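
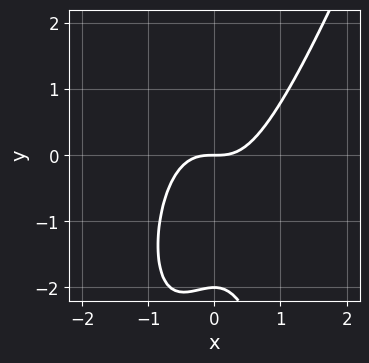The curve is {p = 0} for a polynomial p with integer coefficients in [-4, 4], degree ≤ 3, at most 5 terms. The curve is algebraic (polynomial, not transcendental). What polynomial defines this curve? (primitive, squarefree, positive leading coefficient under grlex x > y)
deg p = 3. A generic line meets the curve in up to 3 points.
From the axis intercepts and sections: the y-axis gridline crossings are at y ∈ {-2, 0}; it meets the x-axis at x = 0 (among the integer gridlines).
Putting this together gives p.

3*x^3 - x^2*y - y^2 - 2*y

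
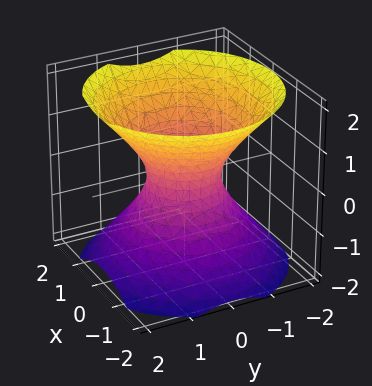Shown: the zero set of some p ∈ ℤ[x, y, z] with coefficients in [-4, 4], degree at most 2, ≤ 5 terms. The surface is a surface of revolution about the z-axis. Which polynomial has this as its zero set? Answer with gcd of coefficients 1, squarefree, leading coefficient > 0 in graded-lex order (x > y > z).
1. deg p = 2. No degree-1 surface has this shape.
2. Symmetries: rotational symmetry about the z-axis ⇒ p depends on x, y only through x² + y².
3. Observable constraints: a circular section at z = 0 has radius between 0 and 1; no z-intercept at any integer in the box.
4. The integer polynomial consistent with all of this is the stated p.

3*x^2 + 3*y^2 - 3*z^2 - 2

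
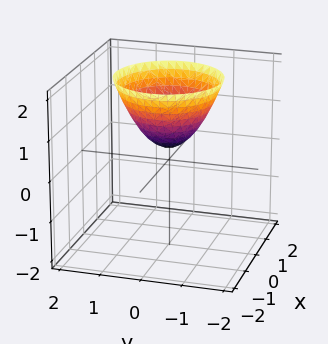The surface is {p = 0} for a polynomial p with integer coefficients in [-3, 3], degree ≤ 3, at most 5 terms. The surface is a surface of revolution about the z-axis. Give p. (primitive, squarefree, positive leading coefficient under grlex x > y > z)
3*x^2 + 3*y^2 - 3*z + 1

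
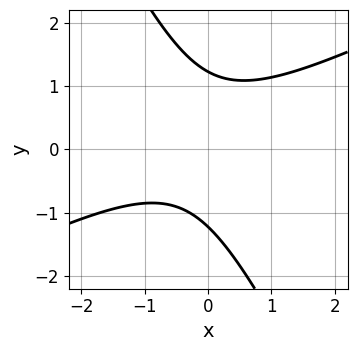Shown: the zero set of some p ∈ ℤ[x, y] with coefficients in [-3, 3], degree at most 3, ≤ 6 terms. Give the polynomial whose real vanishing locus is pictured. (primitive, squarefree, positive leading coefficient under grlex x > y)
2*x^2 - 3*x*y - 2*y^2 + x + 3

The degree is 2 — no degree-1 curve has this shape.
Reading off the gridlines: the curve avoids every integer x-axis point in the box.
Putting this together gives p.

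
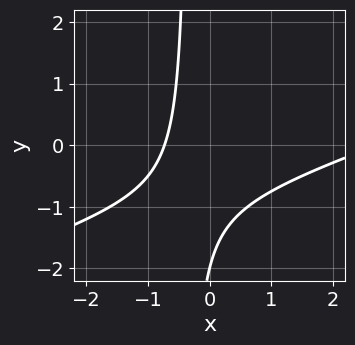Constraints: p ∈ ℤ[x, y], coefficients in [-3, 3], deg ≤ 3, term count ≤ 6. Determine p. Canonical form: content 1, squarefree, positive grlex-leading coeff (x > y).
1. The degree is 2 — no degree-1 curve has this shape.
2. From the visible intercepts: it meets the y-axis at y = -2 (among the integer gridlines).
3. Together with the visible shape, these determine p as stated.

x^2 - 3*x*y - 2*x - y - 2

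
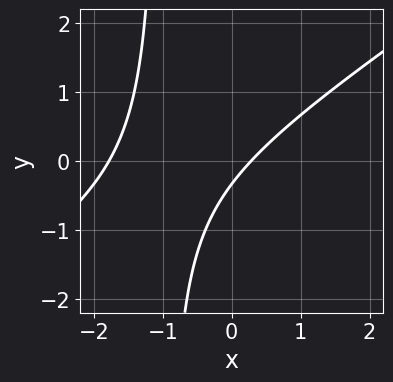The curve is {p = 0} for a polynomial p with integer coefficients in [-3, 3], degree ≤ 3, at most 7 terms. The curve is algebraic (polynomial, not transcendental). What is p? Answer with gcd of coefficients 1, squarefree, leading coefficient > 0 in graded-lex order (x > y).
1. The degree is 2 — no degree-1 curve has this shape.
2. Solving for integer coefficients yields p as stated.

2*x^2 - 3*x*y + 3*x - 3*y - 1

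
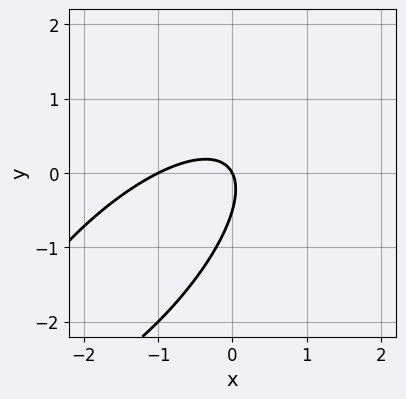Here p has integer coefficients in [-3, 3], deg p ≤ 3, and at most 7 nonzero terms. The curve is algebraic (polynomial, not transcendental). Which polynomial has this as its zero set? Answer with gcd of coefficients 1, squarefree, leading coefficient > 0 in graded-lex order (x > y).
2*x^2 - 3*x*y + 2*y^2 + 2*x + y

1. Degree: a generic line meets the curve in up to 2 points, so deg p = 2.
2. Checking where it meets the axes: it crosses the y-axis at the gridline y = 0; the x-axis gridline crossings are at x ∈ {-1, 0}.
3. The integer polynomial consistent with all of this is the stated p.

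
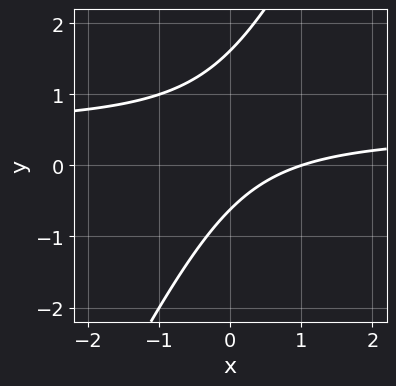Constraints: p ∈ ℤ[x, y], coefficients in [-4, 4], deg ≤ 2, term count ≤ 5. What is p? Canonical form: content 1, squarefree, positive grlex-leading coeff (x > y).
2*x*y - y^2 - x + y + 1

(a) deg p = 2. A generic line meets the curve in up to 2 points.
(b) Checking where it meets the axes: it meets the x-axis at x = 1 (among the integer gridlines).
(c) Together with the visible shape, these determine p as stated.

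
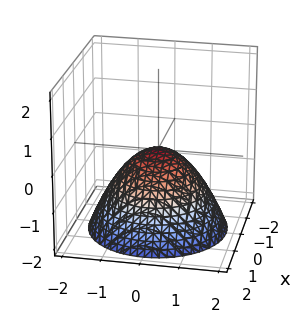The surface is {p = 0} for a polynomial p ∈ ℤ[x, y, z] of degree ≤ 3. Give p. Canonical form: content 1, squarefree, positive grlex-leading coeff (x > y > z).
2*x^2 + 2*y^2 + 3*z

(a) Degree: a paraboloid; a quadric, so deg p = 2.
(b) By symmetry, every cross-section ⟂ z is a circle, so x, y appear only via x² + y².
(c) From the axis intercepts and sections: a circular section at z = -1 has radius between 1 and 2; it crosses the x-axis at the gridline x = 0; it meets the y-axis at y = 0 (among the integer gridlines); it crosses the z-axis at the gridline z = 0.
(d) The integer polynomial consistent with all of this is the stated p.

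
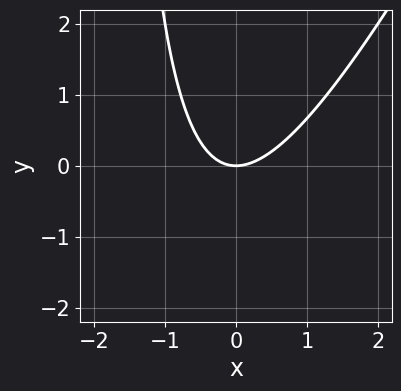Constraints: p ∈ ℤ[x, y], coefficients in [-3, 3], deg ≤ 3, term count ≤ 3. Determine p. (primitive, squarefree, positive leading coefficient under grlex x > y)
1. Degree: no degree-1 curve has this shape, so deg p = 2.
2. From the visible intercepts: it crosses the y-axis at the gridline y = 0; it crosses the x-axis at the gridline x = 0.
3. Matching integer coefficients to the picture gives p.

2*x^2 - x*y - 2*y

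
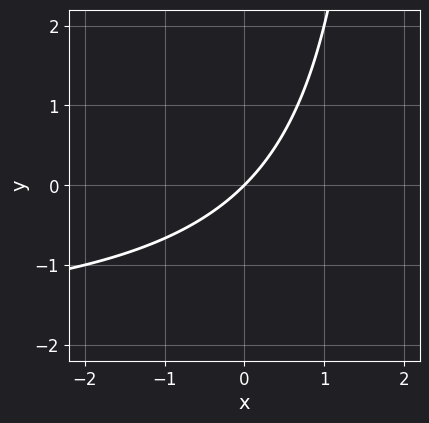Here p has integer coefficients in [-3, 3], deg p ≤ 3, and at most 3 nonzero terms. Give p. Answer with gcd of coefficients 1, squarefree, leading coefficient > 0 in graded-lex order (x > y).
x*y + 2*x - 2*y

1. deg p = 2.
2. Reading off the gridlines: it meets the y-axis at y = 0 (among the integer gridlines); it crosses the x-axis at the gridline x = 0.
3. Solving for integer coefficients yields p as stated.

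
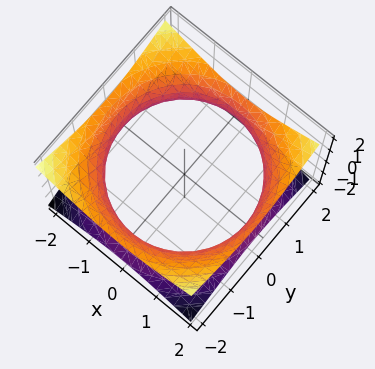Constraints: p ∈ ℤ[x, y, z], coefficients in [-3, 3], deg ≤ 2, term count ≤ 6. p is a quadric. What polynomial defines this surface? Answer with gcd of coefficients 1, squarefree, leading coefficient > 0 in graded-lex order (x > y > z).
x^2 + y^2 - 2*z^2 - 3

The degree is 2 — an hourglass — one-sheet hyperboloid; a quadric.
Symmetries: it's symmetric under z → −z, forcing even powers of z; the z-axis is an axis of rotation, so x and y enter only as x² + y².
Reading off the gridlines: it misses every integer gridline on the z-axis; a circular section at z = 0 has radius between 1 and 2.
Together with the visible shape, these determine p as stated.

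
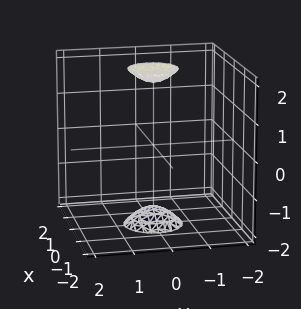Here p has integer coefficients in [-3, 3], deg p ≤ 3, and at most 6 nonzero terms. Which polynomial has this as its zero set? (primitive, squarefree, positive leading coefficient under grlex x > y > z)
The picture has 2 separate pieces. They look like related sheets of one shape, so recover p as a whole.
deg p = 2. Two separate bowl-shaped sheets opening away from each other; a quadric.
Symmetries: the z ↦ −z reflection is a symmetry, so z appears only in even powers; every cross-section ⟂ z is a circle, so x, y appear only via x² + y².
Against the integer gridlines: no y-intercept at any integer in the box; the surface avoids every integer x-axis point in the box.
Fitting integer coefficients to these (and the overall shape) gives p.

3*x^2 + 3*y^2 - z^2 + 3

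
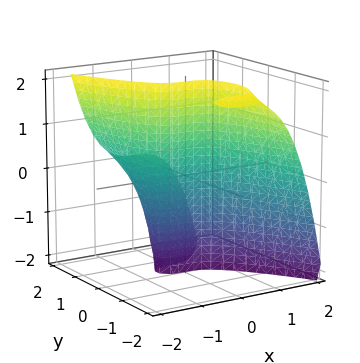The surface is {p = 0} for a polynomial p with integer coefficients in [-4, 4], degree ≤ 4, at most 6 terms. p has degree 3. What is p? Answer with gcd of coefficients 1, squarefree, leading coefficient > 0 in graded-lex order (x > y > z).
Degree: the shape is more complex than any degree-2 surface, so deg p = 3.
From the visible intercepts: among the integer gridlines, it crosses the y-axis at y ∈ {0, 2}; one x-axis crossing is at x = 0.
Solving for integer coefficients yields p as stated. Check: (0, 0, -1) on the z-axis lies on the surface, and p(0, 0, -1) = 0. ✓

2*x^3 + y^2*z - y^2 + 2*y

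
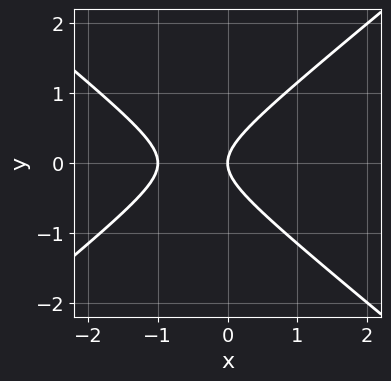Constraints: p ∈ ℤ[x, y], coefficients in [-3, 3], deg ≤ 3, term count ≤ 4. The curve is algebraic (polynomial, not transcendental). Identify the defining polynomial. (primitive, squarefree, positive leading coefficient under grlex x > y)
deg p = 2. The shape is more complex than any degree-1 curve.
Symmetries: it's symmetric under y → −y, forcing even powers of y.
From the visible intercepts: the x-axis gridline crossings are at x ∈ {-1, 0}; it meets the y-axis at y = 0 (among the integer gridlines).
Assembling these constraints gives the stated polynomial.

2*x^2 - 3*y^2 + 2*x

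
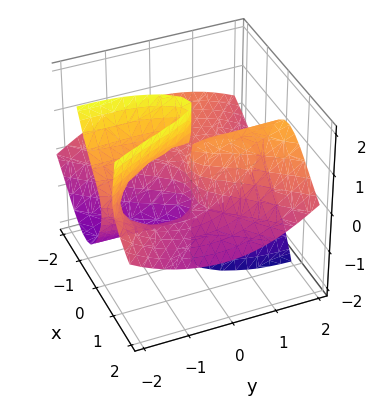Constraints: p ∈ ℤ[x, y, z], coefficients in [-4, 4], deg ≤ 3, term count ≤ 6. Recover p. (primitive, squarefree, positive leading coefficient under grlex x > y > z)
x^3 + 3*x^2*z - x*y^2 + y*z^2 - y

1. Degree: no degree-2 surface has this shape, so deg p = 3.
2. Against the integer gridlines: it meets the y-axis at y = 0 (among the integer gridlines); every point of the z-axis in the box is on the surface; it crosses the x-axis at the gridline x = 0.
3. Together with the visible shape, these determine p as stated.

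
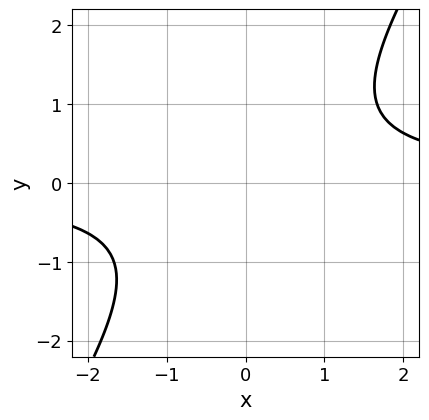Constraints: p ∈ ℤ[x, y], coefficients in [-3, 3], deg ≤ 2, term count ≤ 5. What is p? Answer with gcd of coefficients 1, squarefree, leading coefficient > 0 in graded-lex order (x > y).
3*x*y - 2*y^2 - 3

First, deg p = 2.
Then, against the integer gridlines: no x-intercept at any integer in the box; it misses every integer gridline on the y-axis.
Finally, putting this together gives p.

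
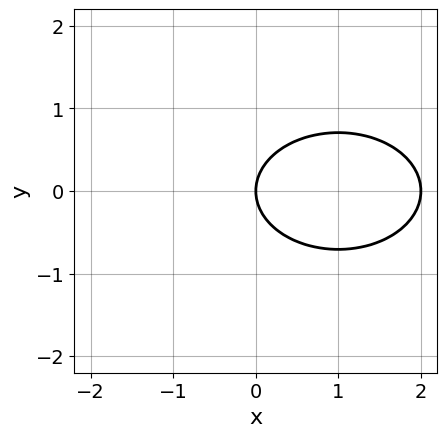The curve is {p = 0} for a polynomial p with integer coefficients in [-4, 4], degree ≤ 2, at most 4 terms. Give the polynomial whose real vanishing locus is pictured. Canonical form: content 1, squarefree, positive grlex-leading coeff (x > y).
Degree: a generic line meets the curve in up to 2 points, so deg p = 2.
Symmetries: the y ↦ −y reflection is a symmetry, so y appears only in even powers.
Reading off the gridlines: the x-axis gridline crossings are at x ∈ {0, 2}; it crosses the y-axis at the gridline y = 0.
Fitting integer coefficients to these (and the overall shape) gives p.

x^2 + 2*y^2 - 2*x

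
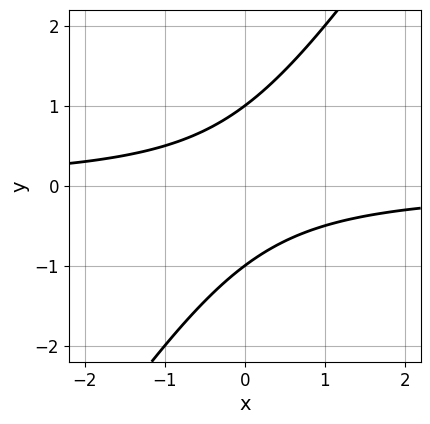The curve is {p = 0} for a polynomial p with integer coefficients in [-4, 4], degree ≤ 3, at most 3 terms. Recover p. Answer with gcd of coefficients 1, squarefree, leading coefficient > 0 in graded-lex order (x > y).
The degree is 2 — a generic line meets the curve in up to 2 points.
Against the integer gridlines: the y-axis gridline crossings are at y ∈ {-1, 1}; no x-intercept at any integer in the box.
The integer polynomial consistent with all of this is the stated p.

3*x*y - 2*y^2 + 2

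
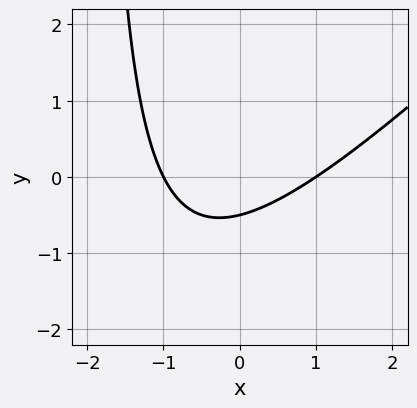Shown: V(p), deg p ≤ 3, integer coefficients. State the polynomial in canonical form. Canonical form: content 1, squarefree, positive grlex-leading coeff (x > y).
deg p = 2. No degree-1 curve has this shape.
Observable constraints: the x-axis gridline crossings are at x ∈ {-1, 1}.
The integer polynomial consistent with all of this is the stated p.

x^2 - x*y - 2*y - 1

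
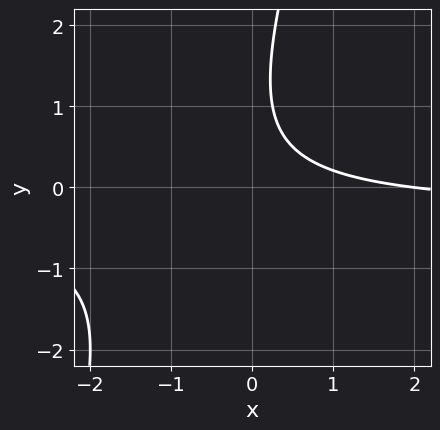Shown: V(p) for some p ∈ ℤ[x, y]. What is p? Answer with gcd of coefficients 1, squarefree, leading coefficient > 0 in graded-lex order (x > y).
Degree: a generic line meets the curve in up to 2 points, so deg p = 2.
Reading off the gridlines: it misses every integer gridline on the y-axis; it meets the x-axis at x = 2 (among the integer gridlines).
These observations pin down the coefficients.

3*x*y - y^2 + x + 2*y - 2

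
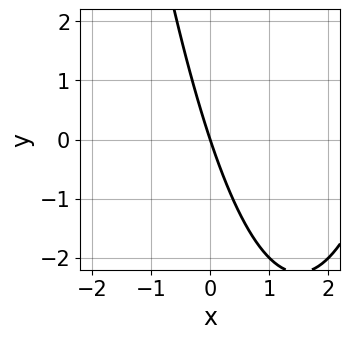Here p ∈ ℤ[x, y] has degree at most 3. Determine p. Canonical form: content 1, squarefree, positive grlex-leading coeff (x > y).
x^2 - 3*x - y

First, the degree is 2 — a generic line meets the curve in up to 2 points.
Next, observable constraints: one y-axis crossing is at y = 0; it crosses the x-axis at the gridline x = 0.
Finally, the integer polynomial consistent with all of this is the stated p.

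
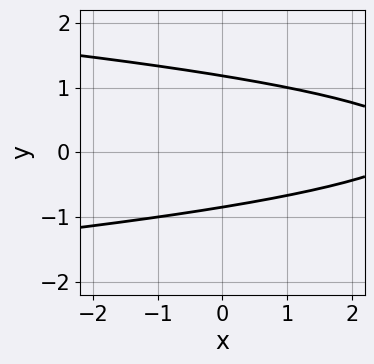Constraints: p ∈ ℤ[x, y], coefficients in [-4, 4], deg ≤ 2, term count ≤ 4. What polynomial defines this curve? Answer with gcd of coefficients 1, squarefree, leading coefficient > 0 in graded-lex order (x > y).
3*y^2 + x - y - 3

(a) Degree: the shape is more complex than any degree-1 curve, so deg p = 2.
(b) From the axis intercepts and sections: no x-intercept at any integer in the box.
(c) Fitting integer coefficients to these (and the overall shape) gives p.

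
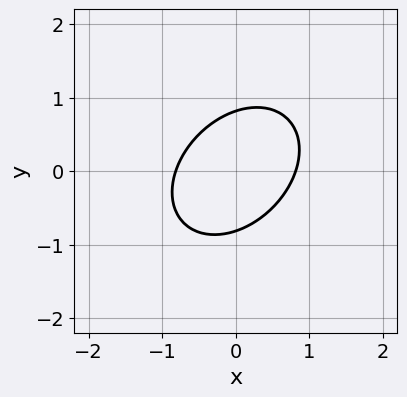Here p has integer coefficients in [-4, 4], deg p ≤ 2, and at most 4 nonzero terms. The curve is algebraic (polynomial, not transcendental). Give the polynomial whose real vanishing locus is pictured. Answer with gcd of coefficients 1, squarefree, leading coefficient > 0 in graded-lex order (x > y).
1. The degree is 2 — a generic line meets the curve in up to 2 points.
2. The integer polynomial consistent with all of this is the stated p.

3*x^2 - 2*x*y + 3*y^2 - 2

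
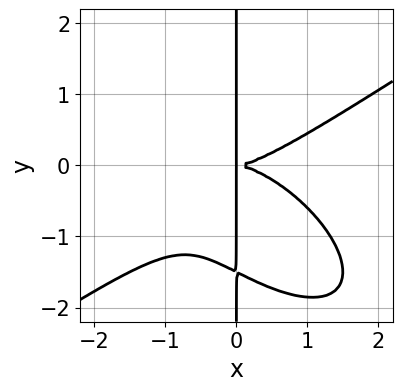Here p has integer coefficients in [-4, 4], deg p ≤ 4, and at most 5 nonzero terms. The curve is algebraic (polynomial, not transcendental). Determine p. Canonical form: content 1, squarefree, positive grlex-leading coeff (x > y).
x^4 - x^2*y^2 - 2*x*y^3 - 3*x*y^2

First, degree: the shape is more complex than any degree-3 curve, so deg p = 4.
Then, against the integer gridlines: every point of the y-axis in the box is on the curve.
Finally, these observations pin down the coefficients.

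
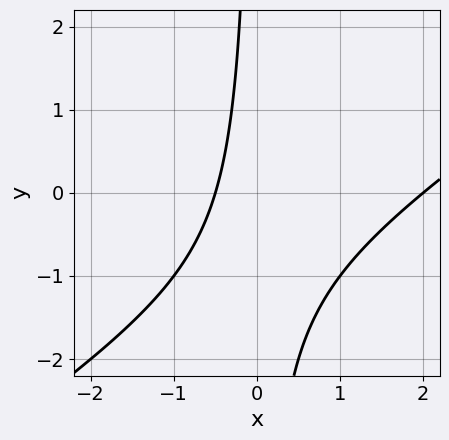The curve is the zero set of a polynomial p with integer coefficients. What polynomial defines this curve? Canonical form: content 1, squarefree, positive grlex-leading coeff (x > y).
First, the degree is 2 — a generic line meets the curve in up to 2 points.
Next, against the integer gridlines: one x-axis crossing is at x = 2; it misses every integer gridline on the y-axis.
Finally, matching integer coefficients to the picture gives p.

2*x^2 - 3*x*y - 3*x - 2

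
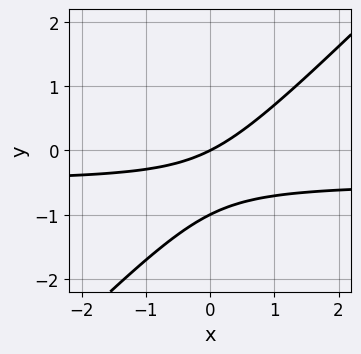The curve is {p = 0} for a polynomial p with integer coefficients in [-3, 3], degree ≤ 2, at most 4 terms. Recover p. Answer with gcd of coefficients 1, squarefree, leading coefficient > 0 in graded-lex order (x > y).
2*x*y - 2*y^2 + x - 2*y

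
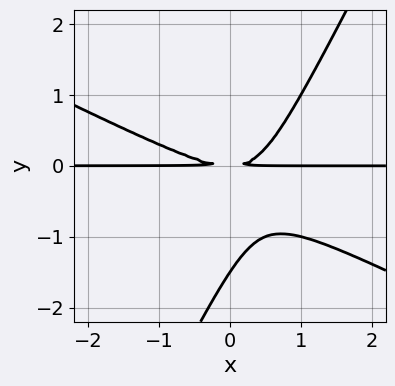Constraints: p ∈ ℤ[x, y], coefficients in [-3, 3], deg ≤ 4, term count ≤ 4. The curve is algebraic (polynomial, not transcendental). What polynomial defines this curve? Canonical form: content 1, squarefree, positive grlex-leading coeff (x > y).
First, degree: no degree-2 curve has this shape, so deg p = 3.
Then, reading off the gridlines: the visible x-axis segment lies entirely on the curve.
Finally, fitting integer coefficients to these (and the overall shape) gives p.

2*x^2*y + 3*x*y^2 - 2*y^3 - 3*y^2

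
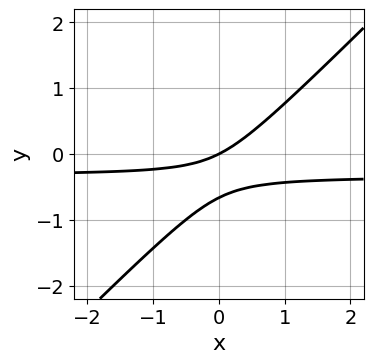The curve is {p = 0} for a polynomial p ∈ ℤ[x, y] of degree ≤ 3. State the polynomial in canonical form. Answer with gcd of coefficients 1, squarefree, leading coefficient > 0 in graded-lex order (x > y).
3*x*y - 3*y^2 + x - 2*y

1. Degree: a generic line meets the curve in up to 2 points, so deg p = 2.
2. From the axis intercepts and sections: it crosses the x-axis at the gridline x = 0; it meets the y-axis at y = 0 (among the integer gridlines).
3. Putting this together gives p.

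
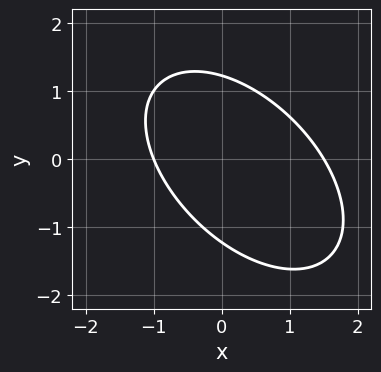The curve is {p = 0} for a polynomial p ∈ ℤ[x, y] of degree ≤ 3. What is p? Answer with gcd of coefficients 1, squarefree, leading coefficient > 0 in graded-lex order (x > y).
2*x^2 + 2*x*y + 2*y^2 - x - 3

deg p = 2.
From the visible intercepts: it crosses the x-axis at the gridline x = -1.
These observations pin down the coefficients.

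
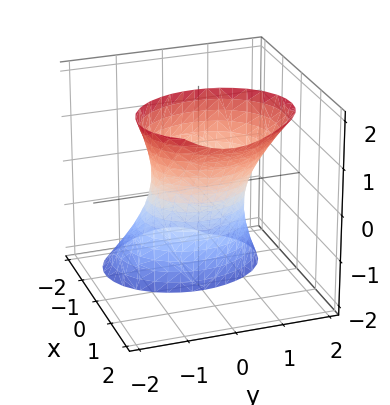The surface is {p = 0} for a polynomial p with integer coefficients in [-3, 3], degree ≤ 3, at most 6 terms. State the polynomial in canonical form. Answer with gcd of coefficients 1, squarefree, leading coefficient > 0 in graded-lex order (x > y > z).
3*x^2 - 3*x*z + 2*y^2 - 2

1. deg p = 2. No degree-1 surface has this shape.
2. Checking where it meets the axes: the y-axis gridline crossings are at y ∈ {-1, 1}; the surface avoids every integer z-axis point in the box.
3. Matching integer coefficients to the picture gives p.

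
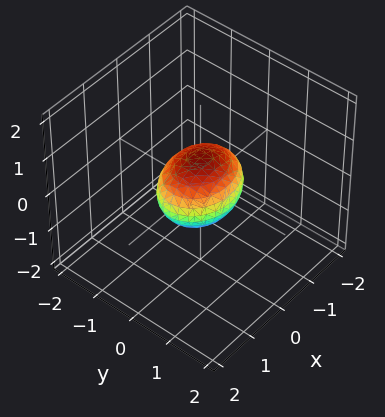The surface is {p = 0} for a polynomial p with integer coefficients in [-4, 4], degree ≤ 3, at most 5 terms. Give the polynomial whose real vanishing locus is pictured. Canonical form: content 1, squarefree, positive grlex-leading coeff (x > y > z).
2*x^2 + 3*y^2 + 3*z^2 - 2

1. Degree: bounded and convex; a quadric, so deg p = 2.
2. Symmetries: the z ↦ −z reflection is a symmetry, so z appears only in even powers; it's symmetric under x → −x, forcing even powers of x; it's symmetric under y → −y, forcing even powers of y.
3. Checking where it meets the axes: among the integer gridlines, it crosses the x-axis at x ∈ {-1, 1}.
4. Together with the visible shape, these determine p as stated.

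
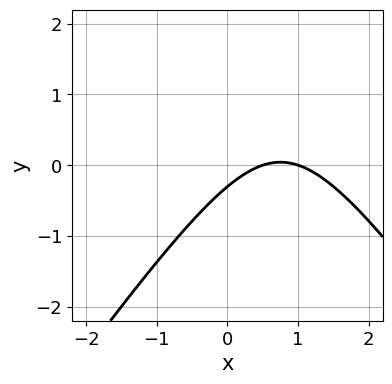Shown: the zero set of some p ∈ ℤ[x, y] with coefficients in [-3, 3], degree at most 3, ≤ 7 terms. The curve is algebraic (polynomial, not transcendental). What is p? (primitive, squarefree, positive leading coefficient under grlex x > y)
First, degree: a generic line meets the curve in up to 2 points, so deg p = 2.
Next, observable constraints: one x-axis crossing is at x = 1.
Finally, assembling these constraints gives the stated polynomial.

2*x^2 - y^2 - 3*x + 3*y + 1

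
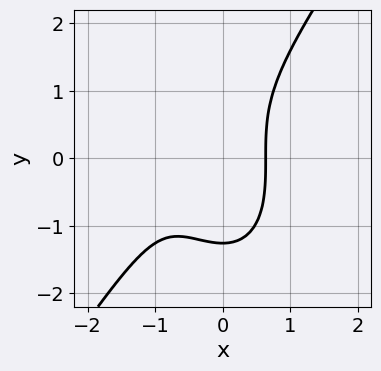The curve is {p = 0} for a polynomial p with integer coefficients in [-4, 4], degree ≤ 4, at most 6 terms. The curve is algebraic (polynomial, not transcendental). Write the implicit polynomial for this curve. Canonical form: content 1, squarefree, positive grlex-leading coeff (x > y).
The degree is 3 — a generic line meets the curve in up to 3 points.
Solving for integer coefficients yields p as stated.

3*x^3 - y^3 + 3*x^2 - 2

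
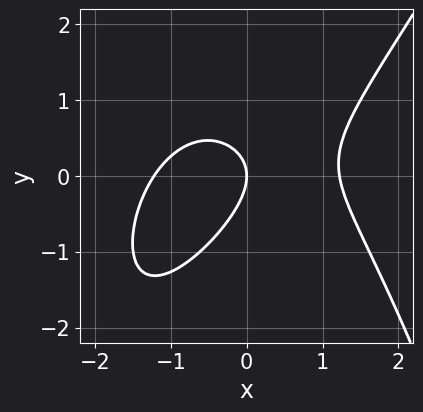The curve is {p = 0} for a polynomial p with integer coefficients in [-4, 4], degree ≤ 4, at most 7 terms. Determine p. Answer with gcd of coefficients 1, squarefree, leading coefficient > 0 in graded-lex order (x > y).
2*x^3 - x^2*y + 2*x*y - 3*y^2 - 3*x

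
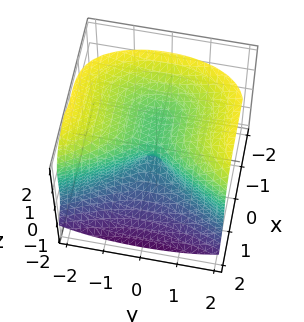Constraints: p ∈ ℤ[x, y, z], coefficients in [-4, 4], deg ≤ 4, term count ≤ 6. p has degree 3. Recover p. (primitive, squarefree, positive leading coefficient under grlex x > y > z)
x^3 + z^3 - y^2 - z^2

(a) deg p = 3. A generic line meets the surface in up to 3 points.
(b) Checking where it meets the axes: the z-axis gridline crossings are at z ∈ {0, 1}; it crosses the x-axis at the gridline x = 0.
(c) Putting this together gives p.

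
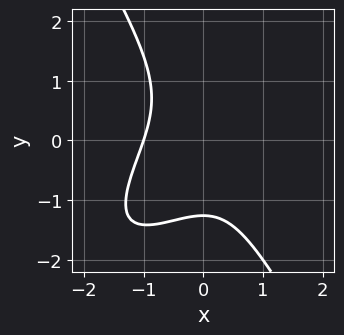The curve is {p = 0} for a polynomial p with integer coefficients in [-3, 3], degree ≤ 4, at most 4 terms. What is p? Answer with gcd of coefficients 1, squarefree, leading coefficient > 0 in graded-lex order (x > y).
(a) The degree is 3 — the shape is more complex than any degree-2 curve.
(b) Observable constraints: it crosses the x-axis at the gridline x = -1.
(c) These observations pin down the coefficients.

2*x^3 - 2*x^2*y + y^3 + 2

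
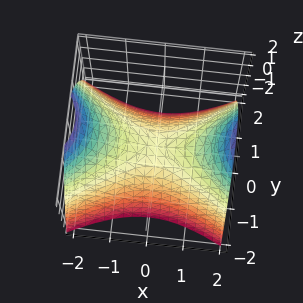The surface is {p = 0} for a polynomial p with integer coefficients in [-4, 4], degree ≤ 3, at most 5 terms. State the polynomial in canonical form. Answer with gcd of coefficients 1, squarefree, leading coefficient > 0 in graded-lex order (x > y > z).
x^2 - 2*y^2 - 2*z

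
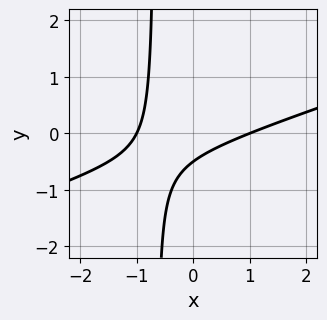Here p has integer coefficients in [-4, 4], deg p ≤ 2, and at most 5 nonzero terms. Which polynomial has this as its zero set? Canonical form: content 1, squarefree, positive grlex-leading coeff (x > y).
x^2 - 3*x*y - 2*y - 1

First, degree: no degree-1 curve has this shape, so deg p = 2.
Then, against the integer gridlines: among the integer gridlines, it crosses the x-axis at x ∈ {-1, 1}.
Finally, solving for integer coefficients yields p as stated.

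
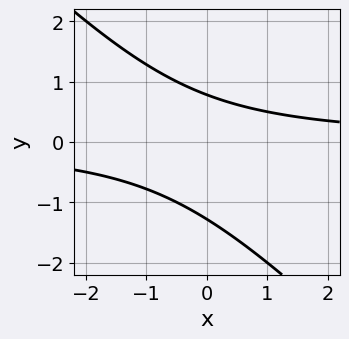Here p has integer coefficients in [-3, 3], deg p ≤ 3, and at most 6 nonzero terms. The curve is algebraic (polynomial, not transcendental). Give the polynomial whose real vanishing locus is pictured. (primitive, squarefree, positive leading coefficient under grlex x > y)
2*x*y + 2*y^2 + y - 2

First, the degree is 2 — no degree-1 curve has this shape.
Next, reading off the gridlines: the curve avoids every integer x-axis point in the box.
Finally, solving for integer coefficients yields p as stated.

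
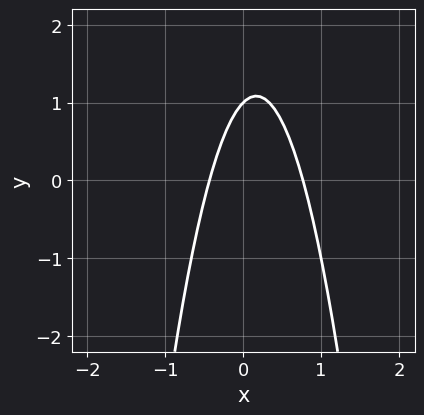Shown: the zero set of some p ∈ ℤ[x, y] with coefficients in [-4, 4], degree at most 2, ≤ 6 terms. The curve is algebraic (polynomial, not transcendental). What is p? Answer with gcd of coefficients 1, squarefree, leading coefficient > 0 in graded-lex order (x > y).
3*x^2 - x + y - 1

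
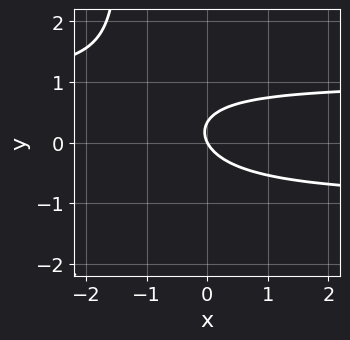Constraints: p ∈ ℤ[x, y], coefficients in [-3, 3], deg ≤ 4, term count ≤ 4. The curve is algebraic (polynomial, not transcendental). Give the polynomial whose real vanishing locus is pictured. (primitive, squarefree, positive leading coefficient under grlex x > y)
1. deg p = 3.
2. From the visible intercepts: it crosses the y-axis at the gridline y = 0; it meets the x-axis at x = 0 (among the integer gridlines).
3. Fitting integer coefficients to these (and the overall shape) gives p.

2*x*y^2 + 3*y^2 - 2*x - y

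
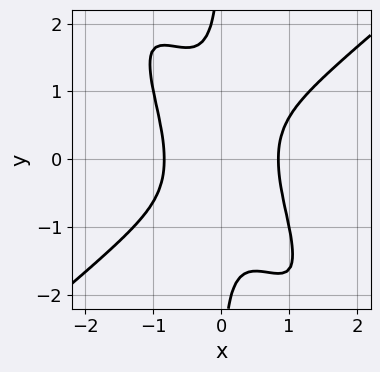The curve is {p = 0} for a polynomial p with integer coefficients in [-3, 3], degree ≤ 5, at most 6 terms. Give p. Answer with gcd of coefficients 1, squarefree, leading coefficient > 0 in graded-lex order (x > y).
2*x^4 - 2*x^2*y^2 - x*y^3 - 1

The degree is 4 — no degree-3 curve has this shape.
Against the integer gridlines: the curve avoids every integer y-axis point in the box.
Solving for integer coefficients yields p as stated.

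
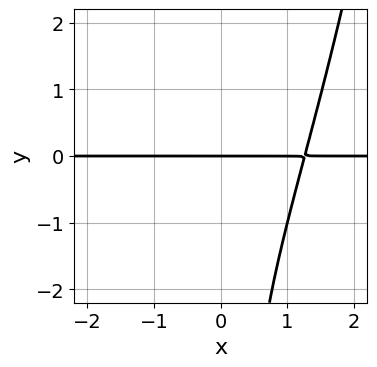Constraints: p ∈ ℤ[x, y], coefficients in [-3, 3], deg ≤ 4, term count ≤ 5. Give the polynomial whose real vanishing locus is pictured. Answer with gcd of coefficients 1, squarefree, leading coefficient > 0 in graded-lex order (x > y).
x^3*y - x*y^2 - 2*y

The degree is 4 — no degree-3 curve has this shape.
From the axis intercepts and sections: it meets the y-axis at y = 0 (among the integer gridlines); every point of the x-axis in the box is on the curve.
Solving for integer coefficients yields p as stated.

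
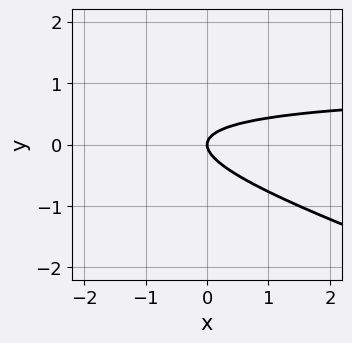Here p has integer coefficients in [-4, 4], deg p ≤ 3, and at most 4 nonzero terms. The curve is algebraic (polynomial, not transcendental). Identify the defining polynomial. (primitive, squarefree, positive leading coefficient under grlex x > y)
(a) deg p = 2. A generic line meets the curve in up to 2 points.
(b) Reading off the gridlines: it meets the x-axis at x = 0 (among the integer gridlines); it crosses the y-axis at the gridline y = 0.
(c) The integer polynomial consistent with all of this is the stated p.

x*y + 3*y^2 - x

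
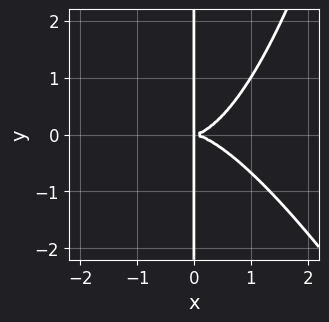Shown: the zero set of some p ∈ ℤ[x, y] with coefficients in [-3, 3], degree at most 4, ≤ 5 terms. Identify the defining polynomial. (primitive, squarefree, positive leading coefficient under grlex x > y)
2*x^4 + x^3*y - 3*x*y^2

First, the degree is 4 — the shape is more complex than any degree-3 curve.
Next, reading off the gridlines: the visible y-axis segment lies entirely on the curve.
Finally, these observations pin down the coefficients.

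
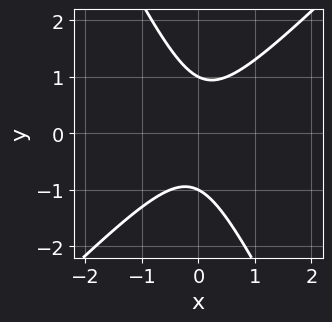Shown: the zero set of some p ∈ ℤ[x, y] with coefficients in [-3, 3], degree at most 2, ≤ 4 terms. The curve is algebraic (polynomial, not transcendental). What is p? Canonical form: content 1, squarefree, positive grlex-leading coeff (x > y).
2*x^2 - x*y - y^2 + 1

1. deg p = 2. A generic line meets the curve in up to 2 points.
2. Reading off the gridlines: the curve avoids every integer x-axis point in the box; among the integer gridlines, it crosses the y-axis at y ∈ {-1, 1}.
3. Matching integer coefficients to the picture gives p.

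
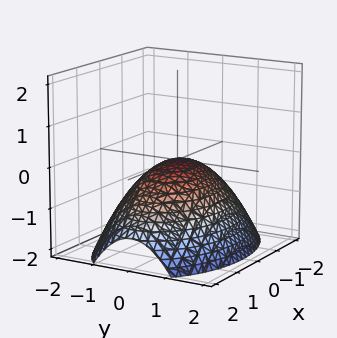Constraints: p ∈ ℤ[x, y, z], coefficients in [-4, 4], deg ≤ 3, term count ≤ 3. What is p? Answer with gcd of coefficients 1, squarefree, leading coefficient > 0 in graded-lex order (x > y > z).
x^2 + 2*y^2 + 3*z

The degree is 2 — a single bowl opening along one axis; a quadric.
Symmetries: mirror symmetry x ↦ −x ⇒ only even powers of x; it's symmetric under y → −y, forcing even powers of y.
Against the integer gridlines: it crosses the x-axis at the gridline x = 0; it crosses the y-axis at the gridline y = 0.
Matching integer coefficients to the picture gives p.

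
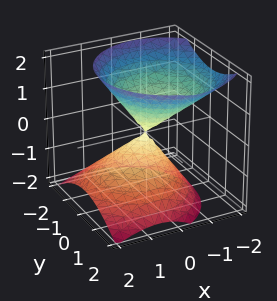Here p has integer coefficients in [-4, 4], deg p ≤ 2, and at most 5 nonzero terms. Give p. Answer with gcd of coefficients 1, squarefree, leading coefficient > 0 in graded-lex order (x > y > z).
3*x^2 + 2*x*z + 3*y^2 - 3*z^2

(a) There are 2 components.
(b) The degree is 2 — a generic line meets the surface in up to 2 points.
(c) Against the integer gridlines: it crosses the x-axis at the gridline x = 0; one z-axis crossing is at z = 0; it meets the y-axis at y = 0 (among the integer gridlines).
(d) Solving for integer coefficients yields p as stated.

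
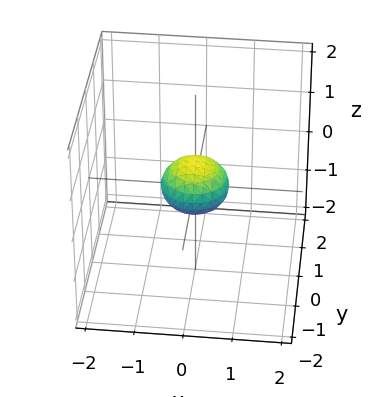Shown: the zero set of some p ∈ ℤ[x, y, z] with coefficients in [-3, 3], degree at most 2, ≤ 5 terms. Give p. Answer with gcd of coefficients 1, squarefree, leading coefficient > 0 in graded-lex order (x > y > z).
2*x^2 + 2*y^2 + 3*z^2 - 1

1. deg p = 2. No degree-1 surface has this shape.
2. Symmetry: the surface is invariant under rotation about z: p = q(x² + y², z).
3. From the axis intercepts and sections: a circular section at z = 0 has radius between 0 and 1.
4. Solving for integer coefficients yields p as stated.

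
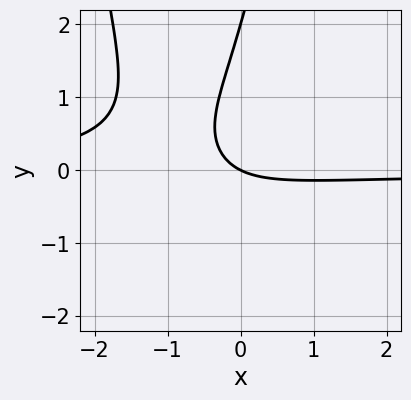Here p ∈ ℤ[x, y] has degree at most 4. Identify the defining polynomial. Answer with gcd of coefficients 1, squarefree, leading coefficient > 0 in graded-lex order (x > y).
2*x^2*y + 3*x*y - y^2 + x + 2*y

First, deg p = 3. A generic line meets the curve in up to 3 points.
Next, reading off the gridlines: it meets the x-axis at x = 0 (among the integer gridlines); the y-axis gridline crossings are at y ∈ {0, 2}.
Finally, putting this together gives p.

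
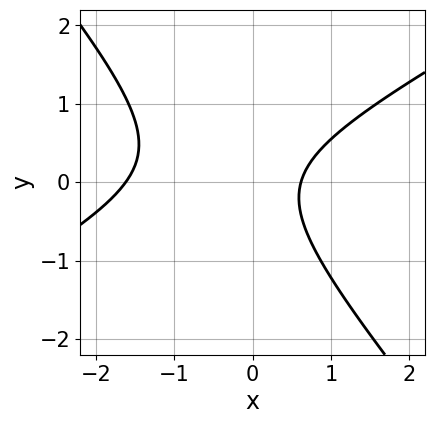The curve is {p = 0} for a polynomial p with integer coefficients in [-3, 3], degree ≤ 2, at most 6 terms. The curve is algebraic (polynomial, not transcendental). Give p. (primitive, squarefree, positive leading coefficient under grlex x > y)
1. Degree: the shape is more complex than any degree-1 curve, so deg p = 2.
2. From the visible intercepts: the curve avoids every integer y-axis point in the box.
3. Solving for integer coefficients yields p as stated.

2*x^2 - 2*x*y - 3*y^2 + 2*x - 2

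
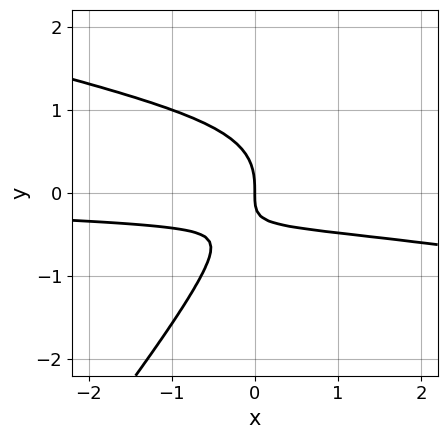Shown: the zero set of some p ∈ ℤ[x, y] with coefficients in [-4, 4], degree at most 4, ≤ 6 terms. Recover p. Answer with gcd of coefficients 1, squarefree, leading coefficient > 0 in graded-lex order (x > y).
First, deg p = 3. No degree-2 curve has this shape.
Then, from the visible intercepts: it crosses the x-axis at the gridline x = 0; it crosses the y-axis at the gridline y = 0.
Finally, solving for integer coefficients yields p as stated.

x^2*y + 3*x*y^2 - 3*y^3 - 3*x*y - 2*x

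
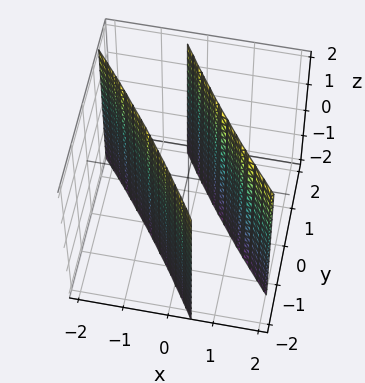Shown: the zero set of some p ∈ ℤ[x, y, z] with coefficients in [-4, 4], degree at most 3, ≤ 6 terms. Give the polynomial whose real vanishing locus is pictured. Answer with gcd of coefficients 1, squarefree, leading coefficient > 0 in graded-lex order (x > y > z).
2*x^2 + 3*x*y + y^2 - 2

First, the picture has 2 separate pieces. They look like related sheets of one shape, so recover p as a whole.
Next, deg p = 2. No degree-1 surface has this shape.
Then, against the integer gridlines: no z-intercept at any integer in the box; among the integer gridlines, it crosses the x-axis at x ∈ {-1, 1}.
Finally, matching integer coefficients to the picture gives p.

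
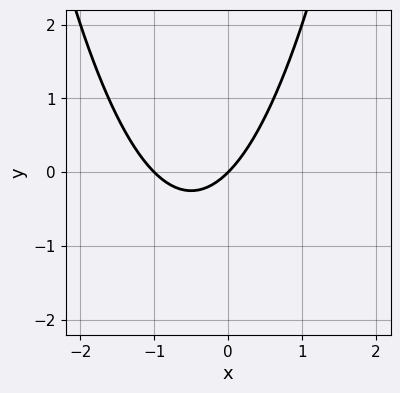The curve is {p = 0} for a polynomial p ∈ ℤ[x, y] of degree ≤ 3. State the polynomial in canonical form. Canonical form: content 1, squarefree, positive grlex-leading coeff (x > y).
(a) The degree is 2 — a generic line meets the curve in up to 2 points.
(b) Against the integer gridlines: among the integer gridlines, it crosses the x-axis at x ∈ {-1, 0}; one y-axis crossing is at y = 0.
(c) Matching integer coefficients to the picture gives p.

x^2 + x - y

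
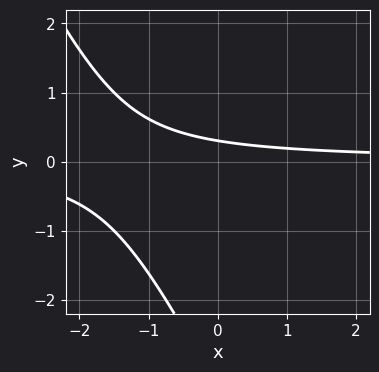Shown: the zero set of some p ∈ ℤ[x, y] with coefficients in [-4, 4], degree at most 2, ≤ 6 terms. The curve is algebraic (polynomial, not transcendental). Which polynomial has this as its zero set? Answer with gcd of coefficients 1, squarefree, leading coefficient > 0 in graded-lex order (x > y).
2*x*y + y^2 + 3*y - 1

First, degree: a generic line meets the curve in up to 2 points, so deg p = 2.
Next, from the axis intercepts and sections: it misses every integer gridline on the x-axis.
Finally, these observations pin down the coefficients.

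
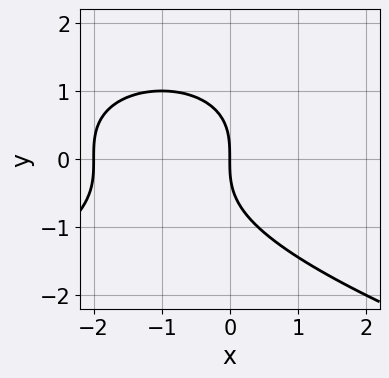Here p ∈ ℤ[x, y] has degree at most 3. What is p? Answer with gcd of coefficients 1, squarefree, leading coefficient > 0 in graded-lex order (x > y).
The degree is 3 — no degree-2 curve has this shape.
From the axis intercepts and sections: among the integer gridlines, it crosses the x-axis at x ∈ {-2, 0}; one y-axis crossing is at y = 0.
Assembling these constraints gives the stated polynomial.

y^3 + x^2 + 2*x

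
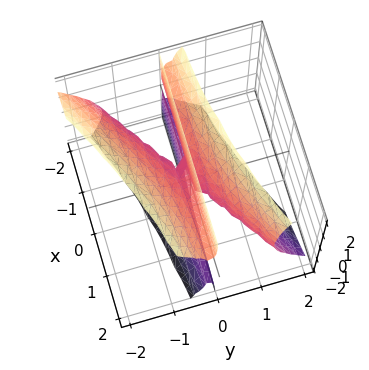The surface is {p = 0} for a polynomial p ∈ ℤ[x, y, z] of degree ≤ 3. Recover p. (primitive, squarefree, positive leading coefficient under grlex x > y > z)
2*x*y^2 - 3*y^3 - y^2*z + y*z^2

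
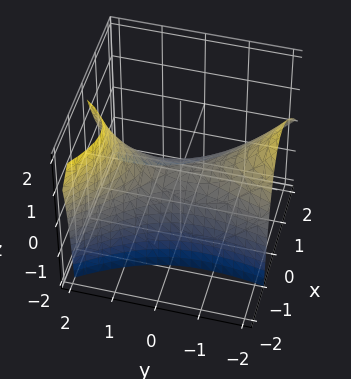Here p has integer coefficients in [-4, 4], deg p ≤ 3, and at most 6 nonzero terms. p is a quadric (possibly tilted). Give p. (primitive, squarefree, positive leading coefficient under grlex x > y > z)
First, deg p = 2.
Then, from the axis intercepts and sections: one x-axis crossing is at x = 0; it crosses the z-axis at the gridline z = 0; it crosses the y-axis at the gridline y = 0.
Finally, putting this together gives p.

3*x^2 + 2*x*y + 2*x*z - y^2 + 3*z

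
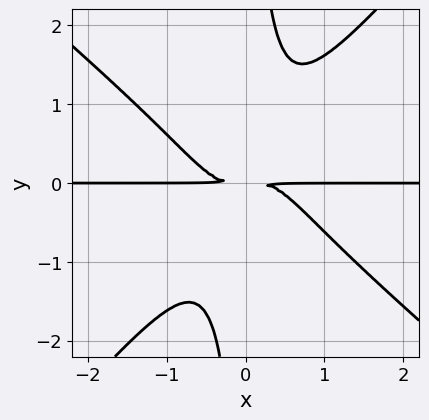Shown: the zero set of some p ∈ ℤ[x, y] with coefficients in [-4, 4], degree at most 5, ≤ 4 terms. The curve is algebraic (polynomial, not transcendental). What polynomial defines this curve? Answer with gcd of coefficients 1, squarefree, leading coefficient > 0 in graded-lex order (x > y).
3*x^3*y + x^2*y^2 - 3*x*y^3 + 2*y^2

The degree is 4 — the shape is more complex than any degree-3 curve.
From the visible intercepts: every point of the x-axis in the box is on the curve.
The integer polynomial consistent with all of this is the stated p.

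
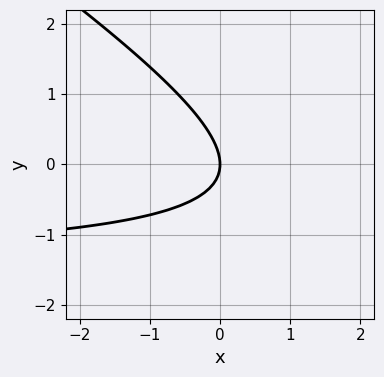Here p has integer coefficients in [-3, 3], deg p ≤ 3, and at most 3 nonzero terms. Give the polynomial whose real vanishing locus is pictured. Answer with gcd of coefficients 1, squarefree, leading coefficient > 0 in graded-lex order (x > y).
2*x*y + 3*y^2 + 3*x

First, degree: no degree-1 curve has this shape, so deg p = 2.
Then, observable constraints: it meets the y-axis at y = 0 (among the integer gridlines); it crosses the x-axis at the gridline x = 0.
Finally, fitting integer coefficients to these (and the overall shape) gives p.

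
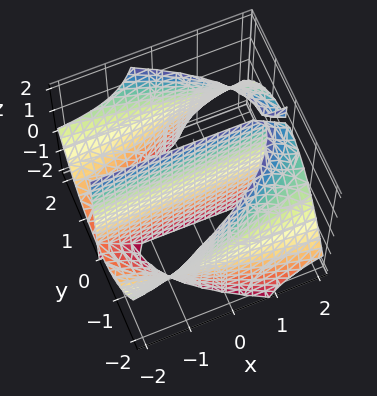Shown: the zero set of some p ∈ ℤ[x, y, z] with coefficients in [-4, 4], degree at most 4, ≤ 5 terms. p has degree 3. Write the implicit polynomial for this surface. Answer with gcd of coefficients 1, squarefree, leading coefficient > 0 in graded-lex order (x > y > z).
1. The picture has 2 separate pieces. Treating them together as one polynomial.
2. Degree: a generic line meets the surface in up to 3 points, so deg p = 3.
3. From the axis intercepts and sections: it crosses the y-axis at the gridline y = 0; every point of the x-axis in the box is on the surface; every point of the z-axis in the box is on the surface.
4. Together with the visible shape, these determine p as stated.

x*y*z + y^3 - 3*y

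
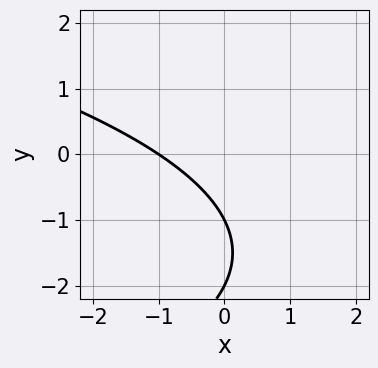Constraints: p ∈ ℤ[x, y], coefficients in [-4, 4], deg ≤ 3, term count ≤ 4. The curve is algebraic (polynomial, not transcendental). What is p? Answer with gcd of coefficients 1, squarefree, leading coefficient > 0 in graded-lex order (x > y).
y^2 + 2*x + 3*y + 2

(a) deg p = 2.
(b) Reading off the gridlines: it crosses the x-axis at the gridline x = -1; the y-axis gridline crossings are at y ∈ {-2, -1}.
(c) Putting this together gives p.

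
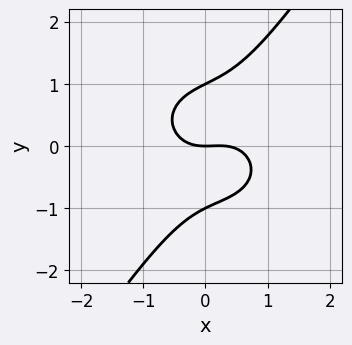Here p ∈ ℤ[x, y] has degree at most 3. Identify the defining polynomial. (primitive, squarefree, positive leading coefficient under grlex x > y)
3*x^3 + 3*x*y^2 - 3*y^3 - x^2 + 3*y

First, deg p = 3. A generic line meets the curve in up to 3 points.
Then, reading off the gridlines: the y-axis gridline crossings are at y ∈ {-1, 0, 1}; one x-axis crossing is at x = 0.
Finally, matching integer coefficients to the picture gives p.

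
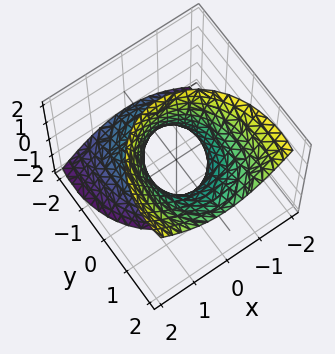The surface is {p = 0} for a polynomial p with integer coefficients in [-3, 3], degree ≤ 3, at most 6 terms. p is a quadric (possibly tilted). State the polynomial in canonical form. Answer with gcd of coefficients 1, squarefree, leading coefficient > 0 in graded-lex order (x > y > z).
3*x^2 + 2*y^2 - 3*y*z - z^2 - 2

1. Degree: no degree-1 surface has this shape, so deg p = 2.
2. Reading off the gridlines: among the integer gridlines, it crosses the y-axis at y ∈ {-1, 1}; it misses every integer gridline on the z-axis.
3. Solving for integer coefficients yields p as stated.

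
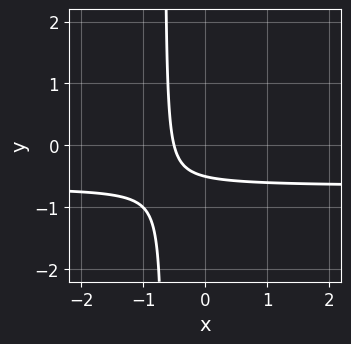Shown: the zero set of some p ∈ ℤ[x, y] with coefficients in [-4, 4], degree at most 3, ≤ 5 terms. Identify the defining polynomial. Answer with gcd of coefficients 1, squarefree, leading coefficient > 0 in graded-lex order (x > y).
3*x*y + 2*x + 2*y + 1

1. The degree is 2 — the shape is more complex than any degree-1 curve.
2. The integer polynomial consistent with all of this is the stated p.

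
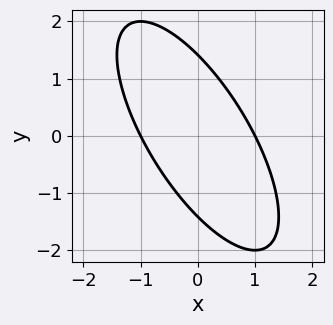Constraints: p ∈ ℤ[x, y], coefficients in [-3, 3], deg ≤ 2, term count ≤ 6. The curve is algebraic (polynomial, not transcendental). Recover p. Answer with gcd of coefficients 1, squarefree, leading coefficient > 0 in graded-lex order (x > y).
2*x^2 + 2*x*y + y^2 - 2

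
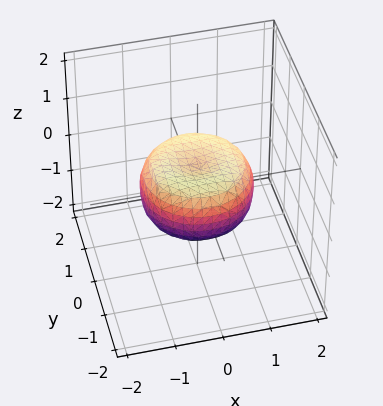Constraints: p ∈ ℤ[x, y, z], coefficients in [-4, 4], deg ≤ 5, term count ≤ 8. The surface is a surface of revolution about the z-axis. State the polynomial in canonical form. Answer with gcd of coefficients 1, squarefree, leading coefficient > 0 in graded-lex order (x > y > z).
2*x^4 + 4*x^2*y^2 + 2*y^4 - 2*x^2 - 2*y^2 + 3*z^2 - 1

The degree is 4 — no degree-3 surface has this shape.
By symmetry, the surface is invariant under rotation about z: p = q(x² + y², z).
From the axis intercepts and sections: a circular section at z = 0 has radius between 1 and 2.
Together with the visible shape, these determine p as stated.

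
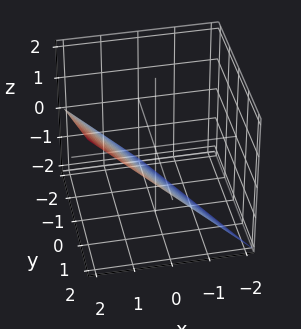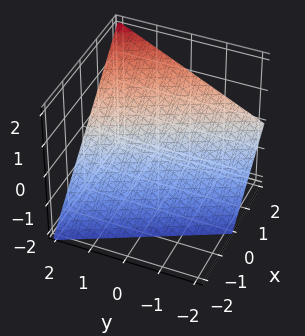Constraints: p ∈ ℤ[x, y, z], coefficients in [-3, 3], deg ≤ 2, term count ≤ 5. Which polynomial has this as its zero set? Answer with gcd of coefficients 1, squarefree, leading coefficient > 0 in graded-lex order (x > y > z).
2*x + y - 2*z - 2

1. The degree is 1 — every cross-section is a straight line — this is a plane.
2. Against the integer gridlines: one x-axis crossing is at x = 1; one y-axis crossing is at y = 2; it meets the z-axis at z = -1 (among the integer gridlines).
3. Putting this together gives p.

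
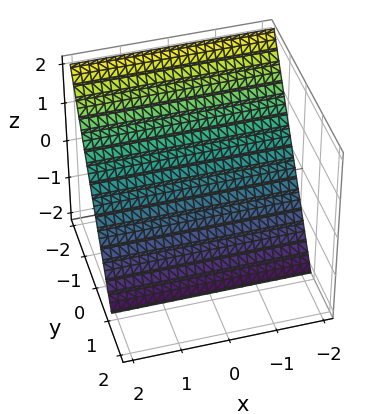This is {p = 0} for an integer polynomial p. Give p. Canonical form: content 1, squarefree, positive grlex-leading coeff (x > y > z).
Degree: the surface is flat (a plane), so deg p = 1.
From the axis intercepts and sections: the surface avoids every integer x-axis point in the box; it meets the z-axis at z = -1 (among the integer gridlines).
Together with the visible shape, these determine p as stated.

3*y + 2*z + 2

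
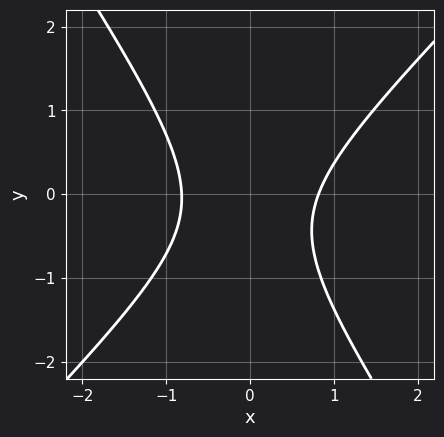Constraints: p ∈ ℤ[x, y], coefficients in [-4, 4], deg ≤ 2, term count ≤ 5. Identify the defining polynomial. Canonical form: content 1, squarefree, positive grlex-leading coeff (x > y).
(a) deg p = 2.
(b) Checking where it meets the axes: no y-intercept at any integer in the box.
(c) Matching integer coefficients to the picture gives p.

3*x^2 - x*y - 2*y^2 - y - 2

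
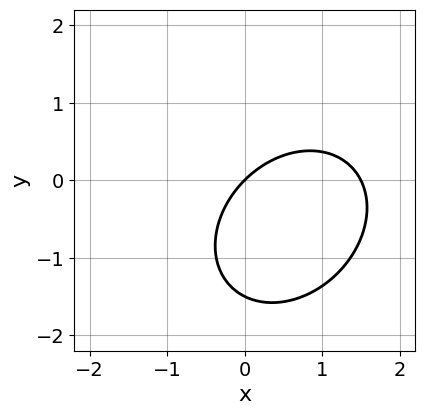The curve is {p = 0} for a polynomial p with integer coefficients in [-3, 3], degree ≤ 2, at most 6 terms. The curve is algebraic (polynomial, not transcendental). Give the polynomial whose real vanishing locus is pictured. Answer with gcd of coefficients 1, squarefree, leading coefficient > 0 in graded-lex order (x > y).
2*x^2 - x*y + 2*y^2 - 3*x + 3*y

First, deg p = 2. No degree-1 curve has this shape.
Then, checking where it meets the axes: it crosses the y-axis at the gridline y = 0; it meets the x-axis at x = 0 (among the integer gridlines).
Finally, these observations pin down the coefficients.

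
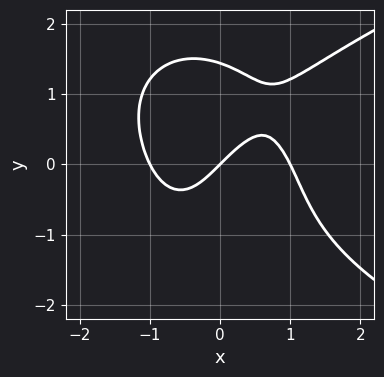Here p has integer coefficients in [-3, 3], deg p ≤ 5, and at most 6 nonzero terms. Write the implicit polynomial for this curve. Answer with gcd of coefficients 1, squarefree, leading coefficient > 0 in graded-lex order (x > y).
1. The degree is 4 — the shape is more complex than any degree-3 curve.
2. Against the integer gridlines: one y-axis crossing is at y = 0; among the integer gridlines, it crosses the x-axis at x ∈ {-1, 0, 1}.
3. Putting this together gives p.

x^2*y^2 + y^4 - 3*x^3 + 3*x - 3*y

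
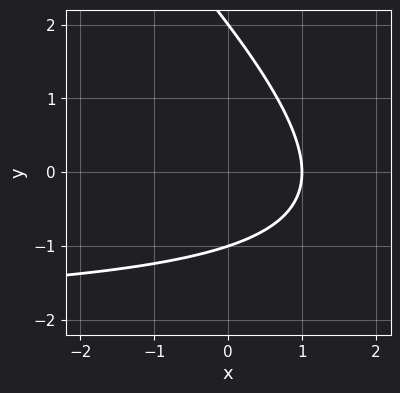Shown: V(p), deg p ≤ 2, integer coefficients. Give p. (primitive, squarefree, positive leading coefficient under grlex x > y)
x*y + y^2 + 2*x - y - 2

The degree is 2 — no degree-1 curve has this shape.
From the visible intercepts: the y-axis gridline crossings are at y ∈ {-1, 2}; one x-axis crossing is at x = 1.
The integer polynomial consistent with all of this is the stated p.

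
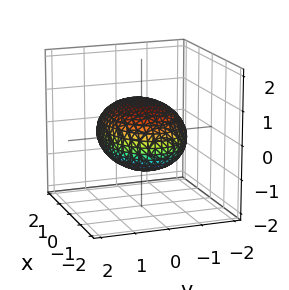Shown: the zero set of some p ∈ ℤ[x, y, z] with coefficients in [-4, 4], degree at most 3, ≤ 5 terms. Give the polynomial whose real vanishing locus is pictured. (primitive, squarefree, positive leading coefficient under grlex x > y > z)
x^2 + 2*y^2 + 3*z^2 - 3

1. deg p = 2.
2. Symmetries: mirror symmetry y ↦ −y ⇒ only even powers of y; it's symmetric under x → −x, forcing even powers of x; the z ↦ −z reflection is a symmetry, so z appears only in even powers.
3. Observable constraints: the z-axis gridline crossings are at z ∈ {-1, 1}.
4. Matching integer coefficients to the picture gives p.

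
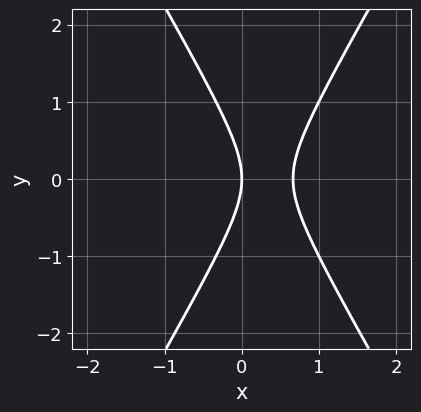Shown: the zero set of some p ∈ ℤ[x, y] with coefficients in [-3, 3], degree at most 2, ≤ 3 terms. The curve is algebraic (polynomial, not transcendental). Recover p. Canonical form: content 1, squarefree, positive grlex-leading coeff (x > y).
1. Degree: the shape is more complex than any degree-1 curve, so deg p = 2.
2. Symmetries: mirror symmetry y ↦ −y ⇒ only even powers of y.
3. Reading off the gridlines: one x-axis crossing is at x = 0; it meets the y-axis at y = 0 (among the integer gridlines).
4. Matching integer coefficients to the picture gives p.

3*x^2 - y^2 - 2*x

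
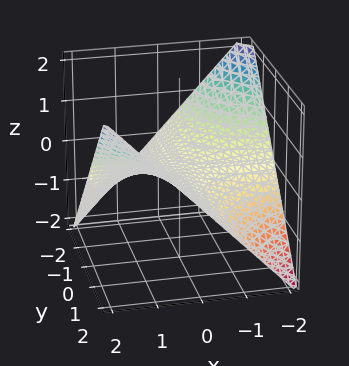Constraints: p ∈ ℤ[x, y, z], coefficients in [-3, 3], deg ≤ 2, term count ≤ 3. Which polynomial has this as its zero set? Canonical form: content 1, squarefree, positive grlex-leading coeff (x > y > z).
(a) Degree: a saddle surface; a quadric, so deg p = 2.
(b) From the visible intercepts: it meets the z-axis at z = 0 (among the integer gridlines); the visible y-axis segment lies entirely on the surface; the visible x-axis segment lies entirely on the surface.
(c) The integer polynomial consistent with all of this is the stated p.

x*y - 2*z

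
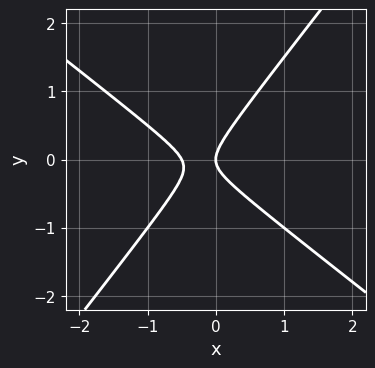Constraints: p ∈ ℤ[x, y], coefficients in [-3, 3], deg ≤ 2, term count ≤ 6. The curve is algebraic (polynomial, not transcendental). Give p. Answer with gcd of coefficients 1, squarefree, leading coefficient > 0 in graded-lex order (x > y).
2*x^2 + x*y - 2*y^2 + x

First, the degree is 2 — the shape is more complex than any degree-1 curve.
Next, from the axis intercepts and sections: it crosses the x-axis at the gridline x = 0; it crosses the y-axis at the gridline y = 0.
Finally, matching integer coefficients to the picture gives p.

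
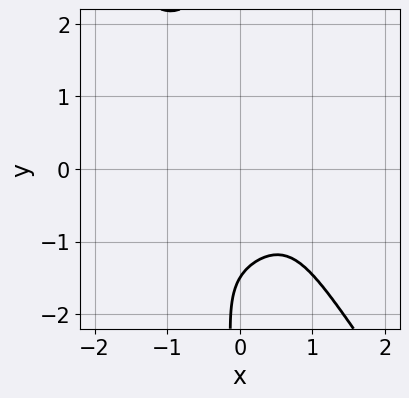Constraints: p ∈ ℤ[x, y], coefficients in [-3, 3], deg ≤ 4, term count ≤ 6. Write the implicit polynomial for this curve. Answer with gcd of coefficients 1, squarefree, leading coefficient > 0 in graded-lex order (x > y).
3*x^4 + x*y^3 + 2*y + 3

First, the degree is 4 — the shape is more complex than any degree-3 curve.
Next, checking where it meets the axes: no x-intercept at any integer in the box.
Finally, putting this together gives p.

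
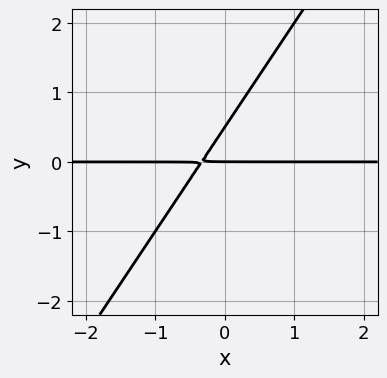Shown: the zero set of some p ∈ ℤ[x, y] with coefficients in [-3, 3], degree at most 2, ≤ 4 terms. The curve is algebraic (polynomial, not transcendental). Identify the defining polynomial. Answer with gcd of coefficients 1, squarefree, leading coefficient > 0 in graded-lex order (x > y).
3*x*y - 2*y^2 + y

First, the degree is 2 — no degree-1 curve has this shape.
Next, reading off the gridlines: the visible x-axis segment lies entirely on the curve; it crosses the y-axis at the gridline y = 0.
Finally, solving for integer coefficients yields p as stated.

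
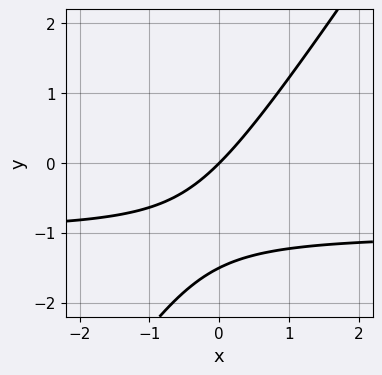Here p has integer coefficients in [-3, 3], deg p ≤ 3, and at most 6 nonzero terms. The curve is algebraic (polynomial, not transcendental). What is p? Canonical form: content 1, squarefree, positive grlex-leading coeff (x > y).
3*x*y - 2*y^2 + 3*x - 3*y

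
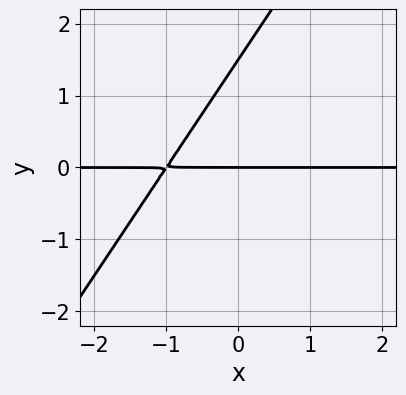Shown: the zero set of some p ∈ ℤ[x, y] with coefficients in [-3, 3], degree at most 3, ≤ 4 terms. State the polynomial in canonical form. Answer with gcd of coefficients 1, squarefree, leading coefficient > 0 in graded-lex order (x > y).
(a) deg p = 2.
(b) Checking where it meets the axes: one y-axis crossing is at y = 0; every point of the x-axis in the box is on the curve.
(c) The integer polynomial consistent with all of this is the stated p.

3*x*y - 2*y^2 + 3*y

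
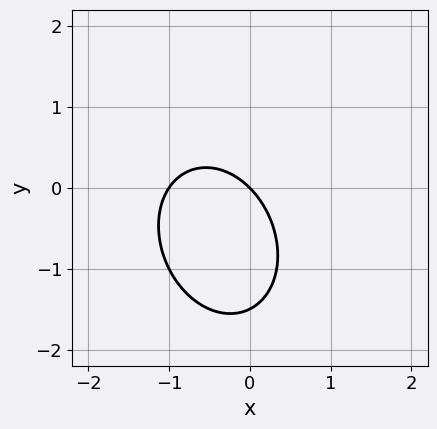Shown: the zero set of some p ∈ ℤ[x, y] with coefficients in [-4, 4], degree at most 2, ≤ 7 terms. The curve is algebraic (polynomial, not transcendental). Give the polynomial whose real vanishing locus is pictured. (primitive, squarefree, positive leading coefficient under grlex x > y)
3*x^2 + x*y + 2*y^2 + 3*x + 3*y

The degree is 2 — a generic line meets the curve in up to 2 points.
From the axis intercepts and sections: the x-axis gridline crossings are at x ∈ {-1, 0}; it crosses the y-axis at the gridline y = 0.
Together with the visible shape, these determine p as stated.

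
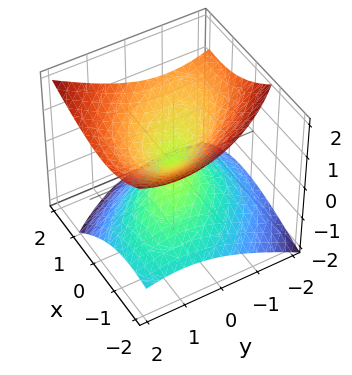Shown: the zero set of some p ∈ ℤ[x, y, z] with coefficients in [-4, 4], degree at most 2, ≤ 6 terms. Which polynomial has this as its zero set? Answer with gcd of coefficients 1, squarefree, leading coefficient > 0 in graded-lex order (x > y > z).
(a) deg p = 2. A generic line meets the surface in up to 2 points.
(b) Reading off the gridlines: it meets the x-axis at x = 0 (among the integer gridlines); one y-axis crossing is at y = 0; it crosses the z-axis at the gridline z = 0.
(c) Together with the visible shape, these determine p as stated.

x^2 + x*y - x*z + y^2 - 2*z^2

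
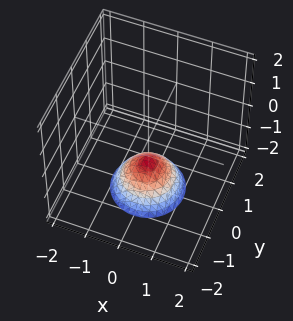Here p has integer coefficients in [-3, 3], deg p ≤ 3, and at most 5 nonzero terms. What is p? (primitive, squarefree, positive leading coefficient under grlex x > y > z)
x^2 + y^2 + z + 1

(a) deg p = 2. The shape is more complex than any degree-1 surface.
(b) Symmetries: rotational symmetry about the z-axis ⇒ p depends on x, y only through x² + y².
(c) From the visible intercepts: the surface avoids every integer y-axis point in the box; one z-axis crossing is at z = -1; the surface avoids every integer x-axis point in the box.
(d) Assembling these constraints gives the stated polynomial.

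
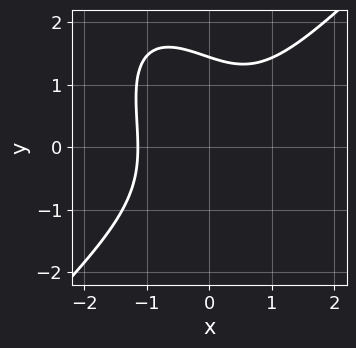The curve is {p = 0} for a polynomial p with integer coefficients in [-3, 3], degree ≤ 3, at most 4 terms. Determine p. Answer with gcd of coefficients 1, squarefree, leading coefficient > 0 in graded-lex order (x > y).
2*x^3 - x*y^2 - y^3 + 3

(a) Degree: a generic line meets the curve in up to 3 points, so deg p = 3.
(b) Matching integer coefficients to the picture gives p.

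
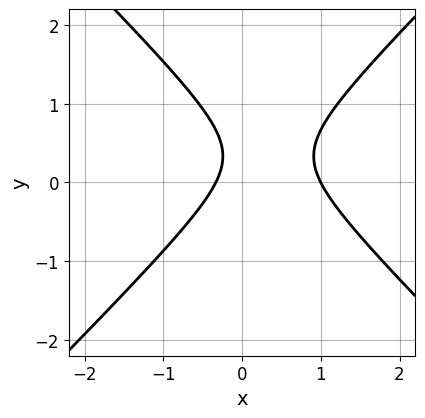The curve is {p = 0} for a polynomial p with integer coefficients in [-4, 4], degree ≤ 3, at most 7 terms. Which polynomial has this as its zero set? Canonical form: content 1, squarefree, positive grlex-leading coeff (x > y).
3*x^2 - 3*y^2 - 2*x + 2*y - 1

1. The degree is 2 — no degree-1 curve has this shape.
2. Against the integer gridlines: it crosses the x-axis at the gridline x = 1; no y-intercept at any integer in the box.
3. Fitting integer coefficients to these (and the overall shape) gives p.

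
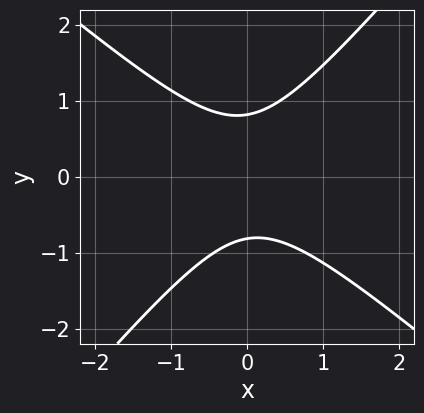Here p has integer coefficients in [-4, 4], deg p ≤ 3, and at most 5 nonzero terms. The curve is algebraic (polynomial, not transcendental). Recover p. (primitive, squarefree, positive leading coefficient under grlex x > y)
3*x^2 + x*y - 3*y^2 + 2

deg p = 2. The shape is more complex than any degree-1 curve.
From the visible intercepts: it misses every integer gridline on the x-axis.
These observations pin down the coefficients.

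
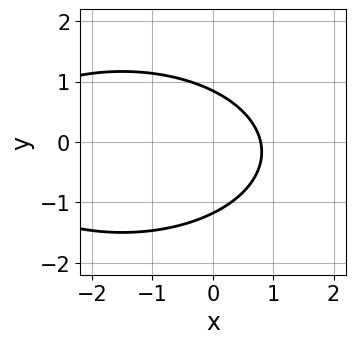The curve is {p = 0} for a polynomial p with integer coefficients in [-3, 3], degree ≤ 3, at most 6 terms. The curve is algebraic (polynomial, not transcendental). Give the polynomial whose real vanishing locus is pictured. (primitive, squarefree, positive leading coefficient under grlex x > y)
x^2 + 3*y^2 + 3*x + y - 3

(a) Degree: a generic line meets the curve in up to 2 points, so deg p = 2.
(b) Putting this together gives p.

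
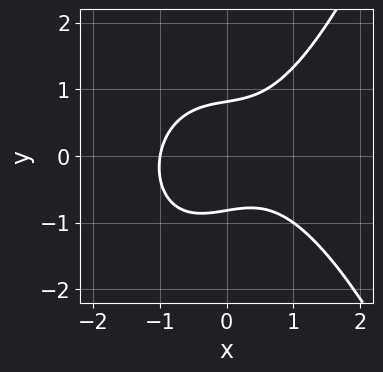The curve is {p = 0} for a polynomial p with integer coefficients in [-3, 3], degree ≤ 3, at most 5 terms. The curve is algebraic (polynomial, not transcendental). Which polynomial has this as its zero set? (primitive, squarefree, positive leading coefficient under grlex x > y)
The degree is 3 — a generic line meets the curve in up to 3 points.
Against the integer gridlines: it crosses the x-axis at the gridline x = -1.
Matching integer coefficients to the picture gives p.

2*x^3 + x*y - 3*y^2 + 2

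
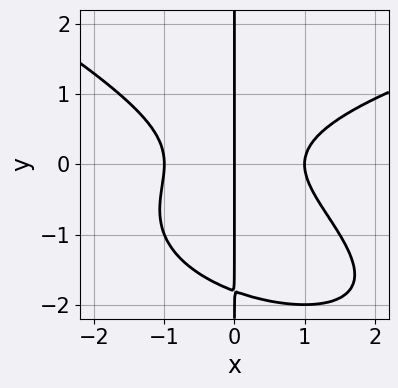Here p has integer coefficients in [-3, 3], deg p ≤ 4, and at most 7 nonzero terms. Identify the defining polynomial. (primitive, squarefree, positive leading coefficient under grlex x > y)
x^2*y^2 + 2*x*y^3 - 2*x^3 + 3*x*y^2 + 2*x

(a) The degree is 4 — no degree-3 curve has this shape.
(b) Reading off the gridlines: every point of the y-axis in the box is on the curve; the x-axis gridline crossings are at x ∈ {-1, 0, 1}.
(c) Matching integer coefficients to the picture gives p.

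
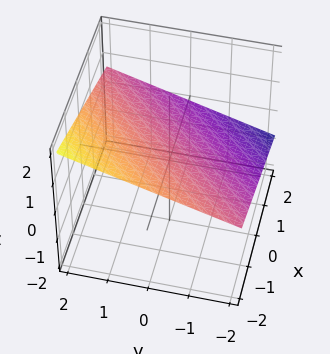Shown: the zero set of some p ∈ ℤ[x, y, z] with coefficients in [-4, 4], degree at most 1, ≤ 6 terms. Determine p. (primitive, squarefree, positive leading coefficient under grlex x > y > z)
First, degree: the surface is flat (a plane), so deg p = 1.
Then, reading off the gridlines: it crosses the x-axis at the gridline x = 2; it meets the y-axis at y = -2 (among the integer gridlines).
Finally, the integer polynomial consistent with all of this is the stated p.

x - y + 3*z - 2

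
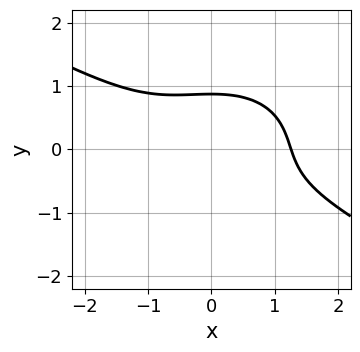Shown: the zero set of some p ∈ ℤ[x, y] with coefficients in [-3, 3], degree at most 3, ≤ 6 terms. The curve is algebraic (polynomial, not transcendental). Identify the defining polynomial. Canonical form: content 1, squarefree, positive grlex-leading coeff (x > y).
1. The degree is 3 — no degree-2 curve has this shape.
2. Matching integer coefficients to the picture gives p.

x^3 + x^2*y + 3*y^3 - 2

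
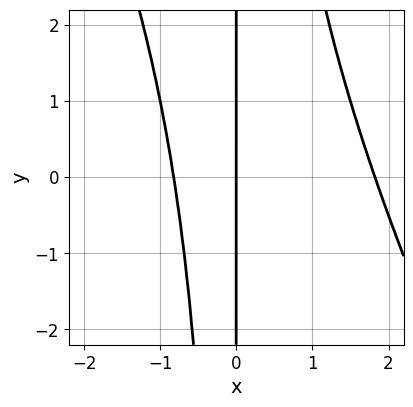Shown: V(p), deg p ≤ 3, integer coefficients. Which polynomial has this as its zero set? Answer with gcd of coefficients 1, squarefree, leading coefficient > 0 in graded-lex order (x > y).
2*x^3 + x^2*y - 2*x^2 - 3*x

First, deg p = 3. No degree-2 curve has this shape.
Next, observable constraints: it meets the x-axis at x = 0 (among the integer gridlines); every point of the y-axis in the box is on the curve.
Finally, fitting integer coefficients to these (and the overall shape) gives p.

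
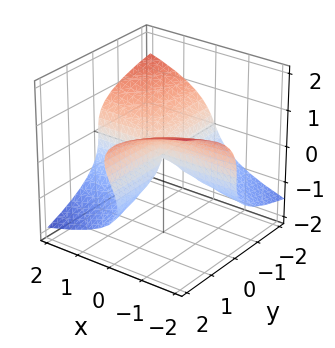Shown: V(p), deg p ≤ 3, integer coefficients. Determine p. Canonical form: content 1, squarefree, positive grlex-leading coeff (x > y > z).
Degree: no degree-2 surface has this shape, so deg p = 3.
Reading off the gridlines: one z-axis crossing is at z = 0; every point of the y-axis in the box is on the surface.
Matching integer coefficients to the picture gives p.

2*z^3 + 2*x*y - y*z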